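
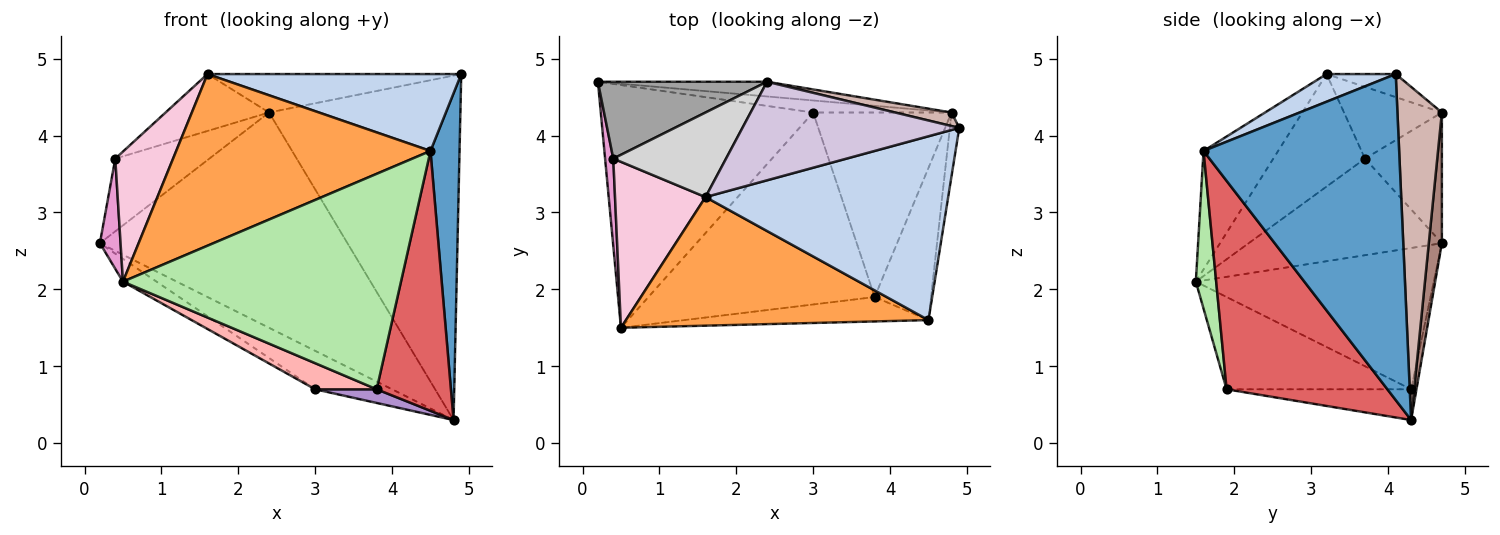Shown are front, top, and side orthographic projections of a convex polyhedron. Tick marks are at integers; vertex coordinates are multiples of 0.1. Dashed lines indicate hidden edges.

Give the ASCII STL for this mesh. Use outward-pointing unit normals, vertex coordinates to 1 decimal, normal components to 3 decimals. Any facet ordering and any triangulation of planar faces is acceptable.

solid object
 facet normal 0.989 -0.147 -0.028
  outer loop
   vertex 4.5 1.6 3.8
   vertex 4.8 4.3 0.3
   vertex 4.9 4.1 4.8
  endloop
 endfacet
 facet normal 0.105 -0.384 0.917
  outer loop
   vertex 1.6 3.2 4.8
   vertex 4.5 1.6 3.8
   vertex 4.9 4.1 4.8
  endloop
 endfacet
 facet normal -0.229 -0.779 0.584
  outer loop
   vertex 1.6 3.2 4.8
   vertex 0.5 1.5 2.1
   vertex 4.5 1.6 3.8
  endloop
 endfacet
 facet normal -0.552 0.078 -0.830
  outer loop
   vertex 3.0 4.3 0.7
   vertex 0.5 1.5 2.1
   vertex 0.2 4.7 2.6
  endloop
 endfacet
 facet normal -0.066 0.952 -0.298
  outer loop
   vertex 3.0 4.3 0.7
   vertex 0.2 4.7 2.6
   vertex 4.8 4.3 0.3
  endloop
 endfacet
 facet normal 0.072 -0.991 -0.112
  outer loop
   vertex 3.8 1.9 0.7
   vertex 4.5 1.6 3.8
   vertex 0.5 1.5 2.1
  endloop
 endfacet
 facet normal 0.882 -0.407 -0.238
  outer loop
   vertex 3.8 1.9 0.7
   vertex 4.8 4.3 0.3
   vertex 4.5 1.6 3.8
  endloop
 endfacet
 facet normal -0.375 -0.125 -0.919
  outer loop
   vertex 3.8 1.9 0.7
   vertex 0.5 1.5 2.1
   vertex 3.0 4.3 0.7
  endloop
 endfacet
 facet normal -0.216 -0.072 -0.974
  outer loop
   vertex 3.8 1.9 0.7
   vertex 3.0 4.3 0.7
   vertex 4.8 4.3 0.3
  endloop
 endfacet
 facet normal -0.099 0.362 0.927
  outer loop
   vertex 2.4 4.7 4.3
   vertex 1.6 3.2 4.8
   vertex 4.9 4.1 4.8
  endloop
 endfacet
 facet normal 0.053 0.996 -0.068
  outer loop
   vertex 2.4 4.7 4.3
   vertex 4.8 4.3 0.3
   vertex 0.2 4.7 2.6
  endloop
 endfacet
 facet normal 0.226 0.973 0.038
  outer loop
   vertex 2.4 4.7 4.3
   vertex 4.9 4.1 4.8
   vertex 4.8 4.3 0.3
  endloop
 endfacet
 facet normal -0.991 -0.106 0.084
  outer loop
   vertex 0.4 3.7 3.7
   vertex 0.2 4.7 2.6
   vertex 0.5 1.5 2.1
  endloop
 endfacet
 facet normal -0.699 -0.441 0.563
  outer loop
   vertex 0.4 3.7 3.7
   vertex 0.5 1.5 2.1
   vertex 1.6 3.2 4.8
  endloop
 endfacet
 facet normal -0.490 0.599 0.634
  outer loop
   vertex 0.4 3.7 3.7
   vertex 2.4 4.7 4.3
   vertex 0.2 4.7 2.6
  endloop
 endfacet
 facet normal -0.467 0.494 0.734
  outer loop
   vertex 0.4 3.7 3.7
   vertex 1.6 3.2 4.8
   vertex 2.4 4.7 4.3
  endloop
 endfacet
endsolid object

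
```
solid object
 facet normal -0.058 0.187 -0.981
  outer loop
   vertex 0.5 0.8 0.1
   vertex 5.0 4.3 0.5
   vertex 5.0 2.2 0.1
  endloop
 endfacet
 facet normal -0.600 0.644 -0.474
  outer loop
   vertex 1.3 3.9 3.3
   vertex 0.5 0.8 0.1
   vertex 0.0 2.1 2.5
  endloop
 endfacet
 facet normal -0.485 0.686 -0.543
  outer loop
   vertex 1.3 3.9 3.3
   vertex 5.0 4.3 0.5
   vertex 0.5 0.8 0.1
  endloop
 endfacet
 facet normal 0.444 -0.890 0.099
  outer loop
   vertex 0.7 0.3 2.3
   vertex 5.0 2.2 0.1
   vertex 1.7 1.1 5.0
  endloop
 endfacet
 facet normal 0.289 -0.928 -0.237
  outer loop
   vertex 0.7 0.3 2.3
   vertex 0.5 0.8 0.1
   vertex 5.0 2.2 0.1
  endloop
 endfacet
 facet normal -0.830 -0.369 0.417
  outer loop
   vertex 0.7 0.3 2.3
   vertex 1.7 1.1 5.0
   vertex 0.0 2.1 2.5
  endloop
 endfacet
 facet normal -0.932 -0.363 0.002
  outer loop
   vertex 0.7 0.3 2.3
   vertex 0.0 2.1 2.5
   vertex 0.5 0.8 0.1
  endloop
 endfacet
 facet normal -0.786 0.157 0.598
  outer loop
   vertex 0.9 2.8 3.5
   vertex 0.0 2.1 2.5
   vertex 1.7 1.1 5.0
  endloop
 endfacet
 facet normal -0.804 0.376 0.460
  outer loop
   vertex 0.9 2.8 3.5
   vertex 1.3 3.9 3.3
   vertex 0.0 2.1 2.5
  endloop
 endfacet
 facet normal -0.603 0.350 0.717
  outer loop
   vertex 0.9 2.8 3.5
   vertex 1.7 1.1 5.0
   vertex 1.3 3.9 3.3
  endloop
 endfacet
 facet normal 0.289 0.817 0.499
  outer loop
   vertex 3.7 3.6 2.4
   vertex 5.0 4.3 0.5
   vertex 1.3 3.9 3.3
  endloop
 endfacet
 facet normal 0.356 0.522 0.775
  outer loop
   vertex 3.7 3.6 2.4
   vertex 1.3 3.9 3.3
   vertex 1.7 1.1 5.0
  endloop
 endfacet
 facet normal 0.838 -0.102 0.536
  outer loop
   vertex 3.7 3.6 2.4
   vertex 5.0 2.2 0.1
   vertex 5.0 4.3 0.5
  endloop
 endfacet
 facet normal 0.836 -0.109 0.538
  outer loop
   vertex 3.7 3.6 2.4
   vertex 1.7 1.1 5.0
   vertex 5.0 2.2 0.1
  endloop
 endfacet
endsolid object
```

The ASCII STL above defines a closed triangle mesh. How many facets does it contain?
14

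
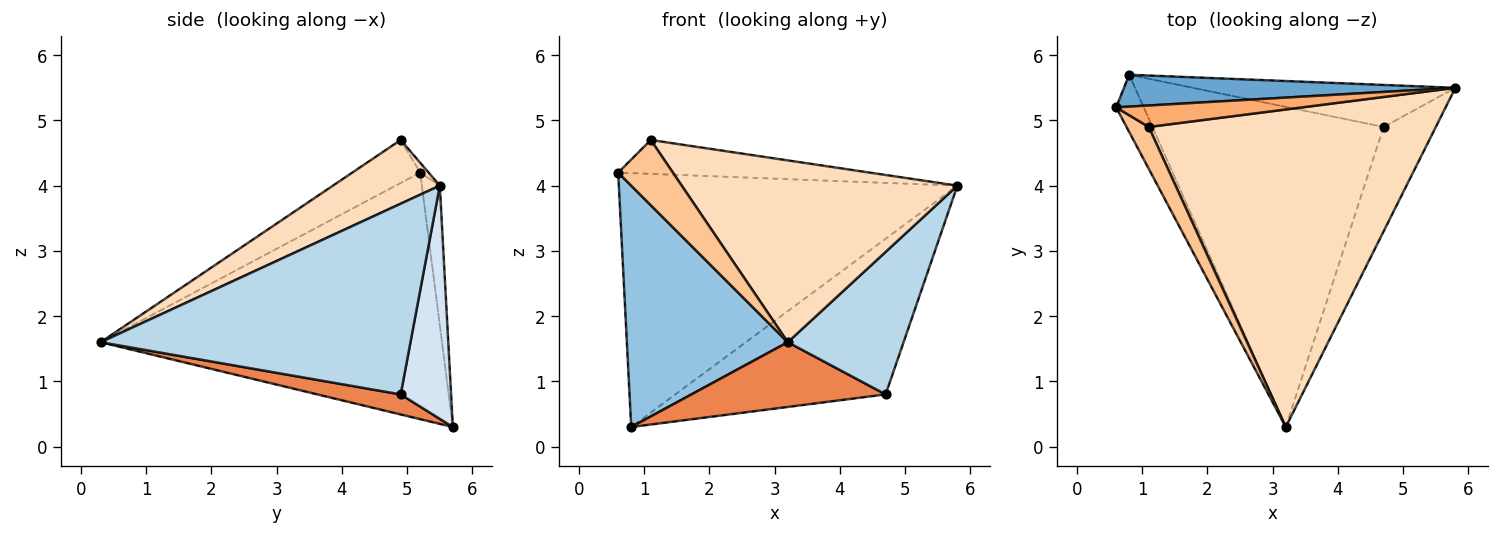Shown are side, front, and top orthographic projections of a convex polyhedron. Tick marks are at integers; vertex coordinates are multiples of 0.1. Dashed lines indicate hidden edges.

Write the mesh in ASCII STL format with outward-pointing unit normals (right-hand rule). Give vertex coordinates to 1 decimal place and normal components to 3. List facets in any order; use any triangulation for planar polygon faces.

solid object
 facet normal -0.052 0.991 0.124
  outer loop
   vertex 0.8 5.7 0.3
   vertex 0.6 5.2 4.2
   vertex 5.8 5.5 4.0
  endloop
 endfacet
 facet normal -0.900 -0.424 -0.101
  outer loop
   vertex 0.8 5.7 0.3
   vertex 3.2 0.3 1.6
   vertex 0.6 5.2 4.2
  endloop
 endfacet
 facet normal 0.907 -0.339 -0.248
  outer loop
   vertex 4.7 4.9 0.8
   vertex 5.8 5.5 4.0
   vertex 3.2 0.3 1.6
  endloop
 endfacet
 facet normal 0.225 0.941 -0.254
  outer loop
   vertex 4.7 4.9 0.8
   vertex 0.8 5.7 0.3
   vertex 5.8 5.5 4.0
  endloop
 endfacet
 facet normal 0.085 -0.197 -0.977
  outer loop
   vertex 4.7 4.9 0.8
   vertex 3.2 0.3 1.6
   vertex 0.8 5.7 0.3
  endloop
 endfacet
 facet normal -0.028 0.844 0.535
  outer loop
   vertex 1.1 4.9 4.7
   vertex 5.8 5.5 4.0
   vertex 0.6 5.2 4.2
  endloop
 endfacet
 facet normal -0.723 -0.582 0.374
  outer loop
   vertex 1.1 4.9 4.7
   vertex 0.6 5.2 4.2
   vertex 3.2 0.3 1.6
  endloop
 endfacet
 facet normal 0.189 -0.488 0.852
  outer loop
   vertex 1.1 4.9 4.7
   vertex 3.2 0.3 1.6
   vertex 5.8 5.5 4.0
  endloop
 endfacet
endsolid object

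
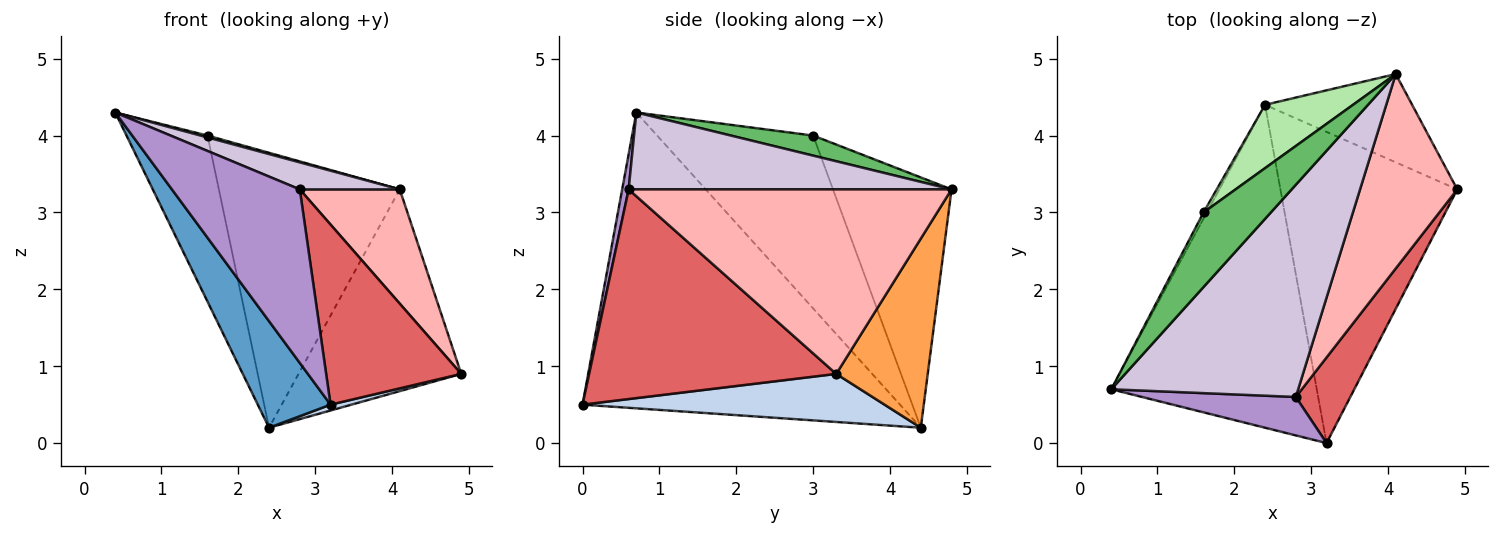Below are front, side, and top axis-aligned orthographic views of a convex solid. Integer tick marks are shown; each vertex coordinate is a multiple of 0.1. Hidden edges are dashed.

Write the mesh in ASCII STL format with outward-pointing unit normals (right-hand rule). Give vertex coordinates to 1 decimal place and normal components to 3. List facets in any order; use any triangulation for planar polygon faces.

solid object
 facet normal -0.807 -0.185 -0.561
  outer loop
   vertex 3.2 0.0 0.5
   vertex 0.4 0.7 4.3
   vertex 2.4 4.4 0.2
  endloop
 endfacet
 facet normal 0.262 -0.018 -0.965
  outer loop
   vertex 3.2 0.0 0.5
   vertex 2.4 4.4 0.2
   vertex 4.9 3.3 0.9
  endloop
 endfacet
 facet normal 0.458 0.814 -0.356
  outer loop
   vertex 4.1 4.8 3.3
   vertex 4.9 3.3 0.9
   vertex 2.4 4.4 0.2
  endloop
 endfacet
 facet normal -0.887 0.461 -0.017
  outer loop
   vertex 1.6 3.0 4.0
   vertex 2.4 4.4 0.2
   vertex 0.4 0.7 4.3
  endloop
 endfacet
 facet normal 0.286 -0.024 0.958
  outer loop
   vertex 1.6 3.0 4.0
   vertex 0.4 0.7 4.3
   vertex 4.1 4.8 3.3
  endloop
 endfacet
 facet normal -0.538 0.821 0.189
  outer loop
   vertex 1.6 3.0 4.0
   vertex 4.1 4.8 3.3
   vertex 2.4 4.4 0.2
  endloop
 endfacet
 facet normal 0.855 -0.468 0.222
  outer loop
   vertex 2.8 0.6 3.3
   vertex 3.2 0.0 0.5
   vertex 4.9 3.3 0.9
  endloop
 endfacet
 facet normal 0.853 -0.264 0.450
  outer loop
   vertex 2.8 0.6 3.3
   vertex 4.9 3.3 0.9
   vertex 4.1 4.8 3.3
  endloop
 endfacet
 facet normal 0.049 -0.975 0.216
  outer loop
   vertex 2.8 0.6 3.3
   vertex 0.4 0.7 4.3
   vertex 3.2 0.0 0.5
  endloop
 endfacet
 facet normal 0.378 -0.117 0.918
  outer loop
   vertex 2.8 0.6 3.3
   vertex 4.1 4.8 3.3
   vertex 0.4 0.7 4.3
  endloop
 endfacet
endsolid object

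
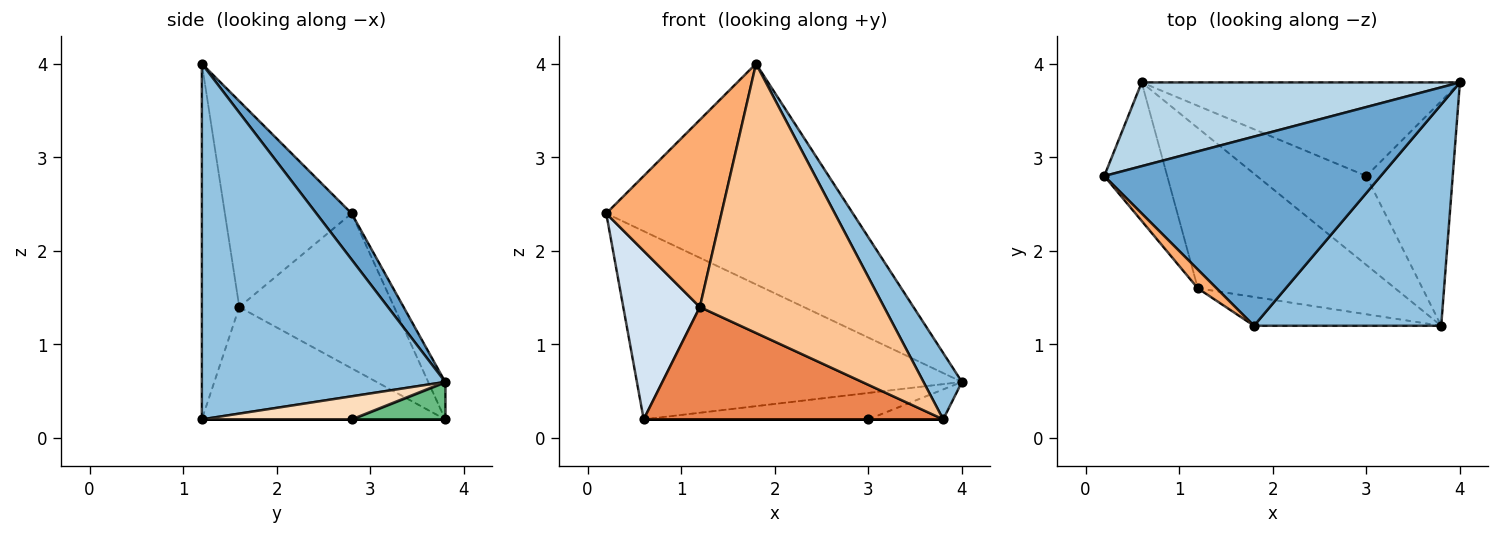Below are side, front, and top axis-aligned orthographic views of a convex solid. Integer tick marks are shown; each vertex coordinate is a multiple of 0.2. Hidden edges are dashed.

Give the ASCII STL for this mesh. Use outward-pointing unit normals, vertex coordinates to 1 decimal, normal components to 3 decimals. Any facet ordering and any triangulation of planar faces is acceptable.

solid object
 facet normal 0.108 0.755 0.647
  outer loop
   vertex 1.8 1.2 4.0
   vertex 4.0 3.8 0.6
   vertex 0.2 2.8 2.4
  endloop
 endfacet
 facet normal 0.876 -0.138 0.461
  outer loop
   vertex 1.8 1.2 4.0
   vertex 3.8 1.2 0.2
   vertex 4.0 3.8 0.6
  endloop
 endfacet
 facet normal -0.048 0.913 0.406
  outer loop
   vertex 0.6 3.8 0.2
   vertex 0.2 2.8 2.4
   vertex 4.0 3.8 0.6
  endloop
 endfacet
 facet normal -0.842 -0.416 -0.342
  outer loop
   vertex 1.2 1.6 1.4
   vertex 0.2 2.8 2.4
   vertex 0.6 3.8 0.2
  endloop
 endfacet
 facet normal -0.423 -0.520 -0.742
  outer loop
   vertex 1.2 1.6 1.4
   vertex 0.6 3.8 0.2
   vertex 3.8 1.2 0.2
  endloop
 endfacet
 facet normal -0.738 -0.671 0.067
  outer loop
   vertex 1.2 1.6 1.4
   vertex 1.8 1.2 4.0
   vertex 0.2 2.8 2.4
  endloop
 endfacet
 facet normal -0.198 -0.975 -0.104
  outer loop
   vertex 1.2 1.6 1.4
   vertex 3.8 1.2 0.2
   vertex 1.8 1.2 4.0
  endloop
 endfacet
 facet normal 0.256 0.128 -0.958
  outer loop
   vertex 3.0 2.8 0.2
   vertex 4.0 3.8 0.6
   vertex 3.8 1.2 0.2
  endloop
 endfacet
 facet normal 0.113 0.270 -0.956
  outer loop
   vertex 3.0 2.8 0.2
   vertex 0.6 3.8 0.2
   vertex 4.0 3.8 0.6
  endloop
 endfacet
 facet normal 0.000 0.000 -1.000
  outer loop
   vertex 3.0 2.8 0.2
   vertex 3.8 1.2 0.2
   vertex 0.6 3.8 0.2
  endloop
 endfacet
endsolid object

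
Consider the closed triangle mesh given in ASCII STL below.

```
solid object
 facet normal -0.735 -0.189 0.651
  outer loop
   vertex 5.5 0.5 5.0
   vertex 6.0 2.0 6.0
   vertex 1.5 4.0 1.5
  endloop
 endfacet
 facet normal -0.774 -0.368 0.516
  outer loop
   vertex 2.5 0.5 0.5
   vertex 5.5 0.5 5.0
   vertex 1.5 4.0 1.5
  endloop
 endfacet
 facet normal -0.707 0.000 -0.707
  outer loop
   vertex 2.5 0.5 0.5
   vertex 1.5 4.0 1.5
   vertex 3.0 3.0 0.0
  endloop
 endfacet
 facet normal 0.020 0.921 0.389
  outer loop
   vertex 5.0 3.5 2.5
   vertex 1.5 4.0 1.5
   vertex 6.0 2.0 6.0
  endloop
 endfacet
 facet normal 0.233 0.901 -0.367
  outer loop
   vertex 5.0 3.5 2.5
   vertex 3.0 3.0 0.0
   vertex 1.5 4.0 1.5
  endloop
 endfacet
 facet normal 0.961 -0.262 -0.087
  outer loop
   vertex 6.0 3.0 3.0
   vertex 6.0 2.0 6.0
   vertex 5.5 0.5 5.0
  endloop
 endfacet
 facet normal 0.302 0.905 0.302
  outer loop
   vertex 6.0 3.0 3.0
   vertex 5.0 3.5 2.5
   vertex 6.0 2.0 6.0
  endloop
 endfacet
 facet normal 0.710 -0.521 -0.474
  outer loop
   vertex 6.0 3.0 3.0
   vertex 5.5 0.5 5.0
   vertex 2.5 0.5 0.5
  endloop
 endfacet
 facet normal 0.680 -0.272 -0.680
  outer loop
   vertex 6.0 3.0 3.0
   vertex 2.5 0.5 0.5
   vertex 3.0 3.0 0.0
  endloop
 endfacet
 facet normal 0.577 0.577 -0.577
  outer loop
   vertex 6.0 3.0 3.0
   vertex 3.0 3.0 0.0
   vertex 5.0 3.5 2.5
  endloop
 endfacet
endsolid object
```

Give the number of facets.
10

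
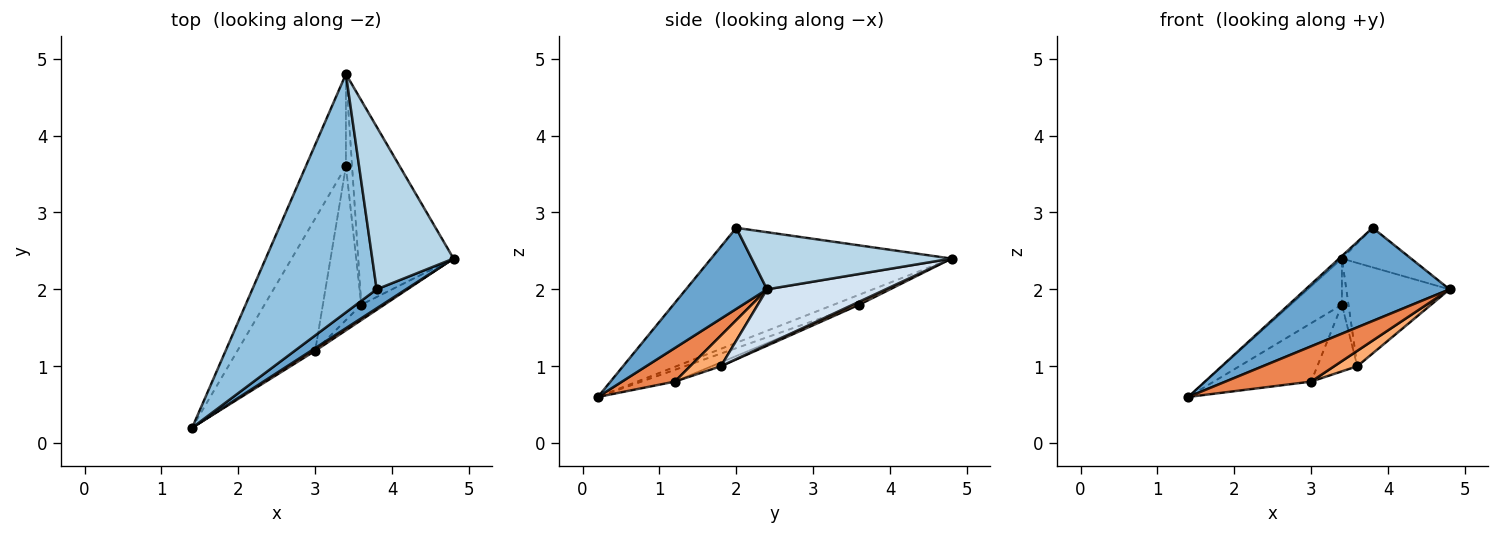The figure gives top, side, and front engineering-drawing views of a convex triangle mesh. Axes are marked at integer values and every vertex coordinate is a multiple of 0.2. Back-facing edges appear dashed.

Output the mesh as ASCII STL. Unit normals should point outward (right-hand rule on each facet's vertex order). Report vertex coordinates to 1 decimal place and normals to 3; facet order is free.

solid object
 facet normal 0.483 -0.858 0.175
  outer loop
   vertex 3.8 2.0 2.8
   vertex 1.4 0.2 0.6
   vertex 4.8 2.4 2.0
  endloop
 endfacet
 facet normal -0.679 0.008 0.734
  outer loop
   vertex 3.8 2.0 2.8
   vertex 3.4 4.8 2.4
   vertex 1.4 0.2 0.6
  endloop
 endfacet
 facet normal 0.564 0.195 0.802
  outer loop
   vertex 3.8 2.0 2.8
   vertex 4.8 2.4 2.0
   vertex 3.4 4.8 2.4
  endloop
 endfacet
 facet normal 0.460 0.400 -0.792
  outer loop
   vertex 3.6 1.8 1.0
   vertex 3.4 4.8 2.4
   vertex 4.8 2.4 2.0
  endloop
 endfacet
 facet normal 0.523 -0.850 0.065
  outer loop
   vertex 3.0 1.2 0.8
   vertex 4.8 2.4 2.0
   vertex 1.4 0.2 0.6
  endloop
 endfacet
 facet normal 0.686 -0.514 -0.514
  outer loop
   vertex 3.0 1.2 0.8
   vertex 3.6 1.8 1.0
   vertex 4.8 2.4 2.0
  endloop
 endfacet
 facet normal 0.408 0.408 -0.816
  outer loop
   vertex 3.4 3.6 1.8
   vertex 3.4 4.8 2.4
   vertex 3.6 1.8 1.0
  endloop
 endfacet
 facet normal -0.091 0.396 -0.914
  outer loop
   vertex 3.4 3.6 1.8
   vertex 3.6 1.8 1.0
   vertex 3.0 1.2 0.8
  endloop
 endfacet
 facet normal -0.218 0.436 -0.873
  outer loop
   vertex 3.4 3.6 1.8
   vertex 1.4 0.2 0.6
   vertex 3.4 4.8 2.4
  endloop
 endfacet
 facet normal -0.137 0.400 -0.906
  outer loop
   vertex 3.4 3.6 1.8
   vertex 3.0 1.2 0.8
   vertex 1.4 0.2 0.6
  endloop
 endfacet
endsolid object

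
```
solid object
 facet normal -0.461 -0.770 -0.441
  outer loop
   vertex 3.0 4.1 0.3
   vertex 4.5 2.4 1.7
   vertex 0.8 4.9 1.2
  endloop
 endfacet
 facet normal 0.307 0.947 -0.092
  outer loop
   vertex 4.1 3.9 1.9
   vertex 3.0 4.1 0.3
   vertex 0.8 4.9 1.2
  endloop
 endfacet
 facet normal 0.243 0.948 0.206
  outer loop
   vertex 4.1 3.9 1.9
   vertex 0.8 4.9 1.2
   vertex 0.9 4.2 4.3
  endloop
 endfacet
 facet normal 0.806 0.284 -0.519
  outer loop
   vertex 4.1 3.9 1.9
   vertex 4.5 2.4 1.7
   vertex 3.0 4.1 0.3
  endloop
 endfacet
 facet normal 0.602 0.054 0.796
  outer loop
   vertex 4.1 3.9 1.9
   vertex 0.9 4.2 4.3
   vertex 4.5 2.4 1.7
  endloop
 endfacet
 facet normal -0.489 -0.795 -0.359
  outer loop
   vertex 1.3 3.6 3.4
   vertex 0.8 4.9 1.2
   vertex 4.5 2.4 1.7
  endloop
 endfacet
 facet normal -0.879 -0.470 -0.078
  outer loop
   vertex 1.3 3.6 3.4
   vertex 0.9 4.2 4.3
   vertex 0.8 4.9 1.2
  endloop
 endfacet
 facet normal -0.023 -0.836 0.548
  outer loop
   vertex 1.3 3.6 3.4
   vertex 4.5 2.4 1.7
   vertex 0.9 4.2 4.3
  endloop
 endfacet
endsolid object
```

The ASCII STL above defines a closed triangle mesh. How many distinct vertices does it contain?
6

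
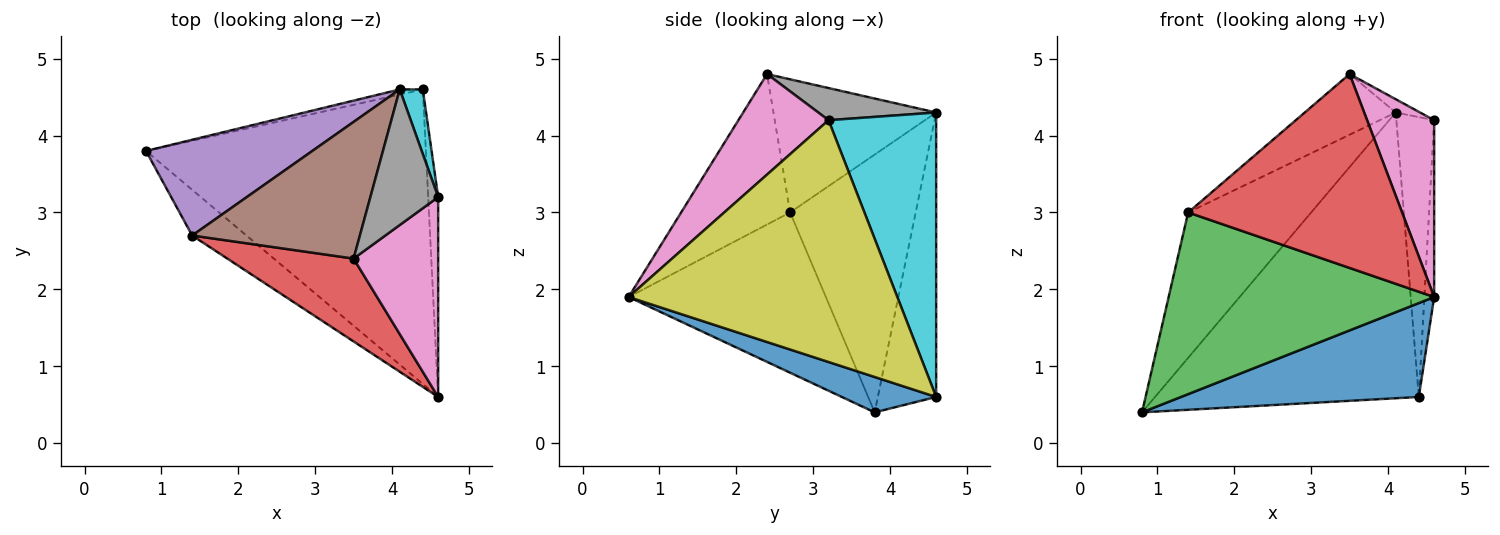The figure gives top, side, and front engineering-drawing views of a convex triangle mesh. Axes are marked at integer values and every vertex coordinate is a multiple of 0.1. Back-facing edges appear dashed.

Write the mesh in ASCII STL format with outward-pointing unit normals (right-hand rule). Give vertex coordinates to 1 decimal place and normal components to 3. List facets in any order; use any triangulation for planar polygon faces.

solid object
 facet normal 0.120 -0.301 -0.946
  outer loop
   vertex 4.4 4.6 0.6
   vertex 4.6 0.6 1.9
   vertex 0.8 3.8 0.4
  endloop
 endfacet
 facet normal -0.216 0.976 -0.018
  outer loop
   vertex 4.4 4.6 0.6
   vertex 0.8 3.8 0.4
   vertex 4.1 4.6 4.3
  endloop
 endfacet
 facet normal -0.584 -0.787 -0.198
  outer loop
   vertex 1.4 2.7 3.0
   vertex 0.8 3.8 0.4
   vertex 4.6 0.6 1.9
  endloop
 endfacet
 facet normal -0.424 -0.833 0.356
  outer loop
   vertex 1.4 2.7 3.0
   vertex 4.6 0.6 1.9
   vertex 3.5 2.4 4.8
  endloop
 endfacet
 facet normal -0.649 0.636 0.419
  outer loop
   vertex 1.4 2.7 3.0
   vertex 4.1 4.6 4.3
   vertex 0.8 3.8 0.4
  endloop
 endfacet
 facet normal -0.587 0.328 0.740
  outer loop
   vertex 1.4 2.7 3.0
   vertex 3.5 2.4 4.8
   vertex 4.1 4.6 4.3
  endloop
 endfacet
 facet normal 0.665 -0.495 0.559
  outer loop
   vertex 4.6 3.2 4.2
   vertex 3.5 2.4 4.8
   vertex 4.6 0.6 1.9
  endloop
 endfacet
 facet normal 0.427 0.088 0.900
  outer loop
   vertex 4.6 3.2 4.2
   vertex 4.1 4.6 4.3
   vertex 3.5 2.4 4.8
  endloop
 endfacet
 facet normal 0.998 0.037 -0.041
  outer loop
   vertex 4.6 3.2 4.2
   vertex 4.6 0.6 1.9
   vertex 4.4 4.6 0.6
  endloop
 endfacet
 facet normal 0.941 0.331 0.076
  outer loop
   vertex 4.6 3.2 4.2
   vertex 4.4 4.6 0.6
   vertex 4.1 4.6 4.3
  endloop
 endfacet
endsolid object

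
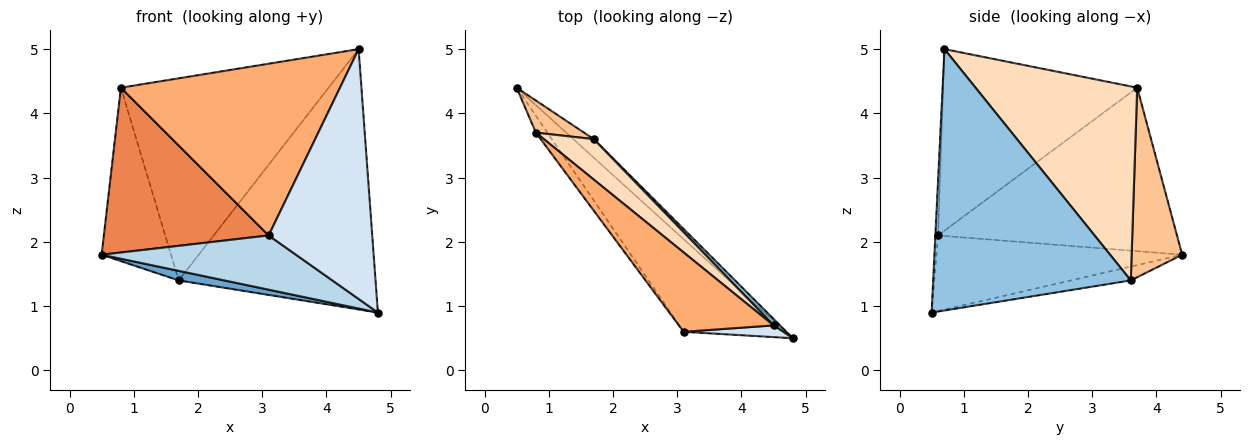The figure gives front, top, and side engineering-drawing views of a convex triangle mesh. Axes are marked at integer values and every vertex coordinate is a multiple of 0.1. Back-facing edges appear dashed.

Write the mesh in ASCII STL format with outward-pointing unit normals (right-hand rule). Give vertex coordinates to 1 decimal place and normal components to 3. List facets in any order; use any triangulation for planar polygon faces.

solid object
 facet normal -0.516 -0.393 -0.761
  outer loop
   vertex 1.7 3.6 1.4
   vertex 4.8 0.5 0.9
   vertex 0.5 4.4 1.8
  endloop
 endfacet
 facet normal 0.708 0.706 0.017
  outer loop
   vertex 1.7 3.6 1.4
   vertex 4.5 0.7 5.0
   vertex 4.8 0.5 0.9
  endloop
 endfacet
 facet normal -0.538 -0.426 -0.727
  outer loop
   vertex 3.1 0.6 2.1
   vertex 0.5 4.4 1.8
   vertex 4.8 0.5 0.9
  endloop
 endfacet
 facet normal -0.026 -0.999 0.047
  outer loop
   vertex 3.1 0.6 2.1
   vertex 4.8 0.5 0.9
   vertex 4.5 0.7 5.0
  endloop
 endfacet
 facet normal -0.822 -0.567 -0.058
  outer loop
   vertex 0.8 3.7 4.4
   vertex 0.5 4.4 1.8
   vertex 3.1 0.6 2.1
  endloop
 endfacet
 facet normal -0.627 -0.707 0.327
  outer loop
   vertex 0.8 3.7 4.4
   vertex 3.1 0.6 2.1
   vertex 4.5 0.7 5.0
  endloop
 endfacet
 facet normal 0.582 0.799 0.148
  outer loop
   vertex 0.8 3.7 4.4
   vertex 1.7 3.6 1.4
   vertex 0.5 4.4 1.8
  endloop
 endfacet
 facet normal 0.607 0.779 0.156
  outer loop
   vertex 0.8 3.7 4.4
   vertex 4.5 0.7 5.0
   vertex 1.7 3.6 1.4
  endloop
 endfacet
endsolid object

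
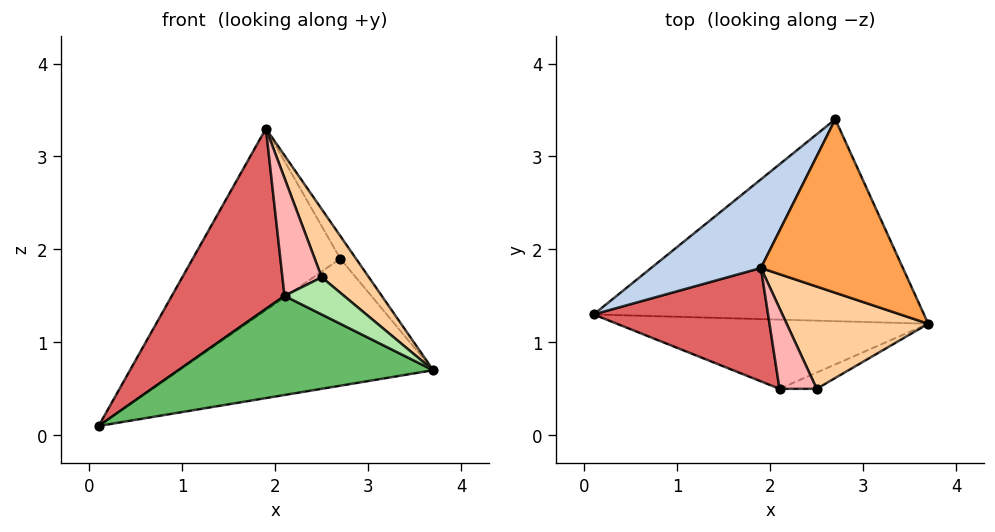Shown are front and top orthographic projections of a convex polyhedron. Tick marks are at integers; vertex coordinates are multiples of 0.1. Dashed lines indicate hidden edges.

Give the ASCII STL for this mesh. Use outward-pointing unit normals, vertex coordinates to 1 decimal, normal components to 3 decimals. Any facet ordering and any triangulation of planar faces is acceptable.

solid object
 facet normal 0.154 0.526 -0.836
  outer loop
   vertex 2.7 3.4 1.9
   vertex 3.7 1.2 0.7
   vertex 0.1 1.3 0.1
  endloop
 endfacet
 facet normal -0.717 0.626 0.306
  outer loop
   vertex 1.9 1.8 3.3
   vertex 2.7 3.4 1.9
   vertex 0.1 1.3 0.1
  endloop
 endfacet
 facet normal 0.828 0.073 0.556
  outer loop
   vertex 1.9 1.8 3.3
   vertex 3.7 1.2 0.7
   vertex 2.7 3.4 1.9
  endloop
 endfacet
 facet normal 0.713 -0.389 0.583
  outer loop
   vertex 2.5 0.5 1.7
   vertex 3.7 1.2 0.7
   vertex 1.9 1.8 3.3
  endloop
 endfacet
 facet normal 0.072 -0.818 -0.571
  outer loop
   vertex 2.1 0.5 1.5
   vertex 0.1 1.3 0.1
   vertex 3.7 1.2 0.7
  endloop
 endfacet
 facet normal 0.197 -0.898 -0.393
  outer loop
   vertex 2.1 0.5 1.5
   vertex 3.7 1.2 0.7
   vertex 2.5 0.5 1.7
  endloop
 endfacet
 facet normal -0.580 -0.690 0.434
  outer loop
   vertex 2.1 0.5 1.5
   vertex 1.9 1.8 3.3
   vertex 0.1 1.3 0.1
  endloop
 endfacet
 facet normal -0.272 -0.794 0.543
  outer loop
   vertex 2.1 0.5 1.5
   vertex 2.5 0.5 1.7
   vertex 1.9 1.8 3.3
  endloop
 endfacet
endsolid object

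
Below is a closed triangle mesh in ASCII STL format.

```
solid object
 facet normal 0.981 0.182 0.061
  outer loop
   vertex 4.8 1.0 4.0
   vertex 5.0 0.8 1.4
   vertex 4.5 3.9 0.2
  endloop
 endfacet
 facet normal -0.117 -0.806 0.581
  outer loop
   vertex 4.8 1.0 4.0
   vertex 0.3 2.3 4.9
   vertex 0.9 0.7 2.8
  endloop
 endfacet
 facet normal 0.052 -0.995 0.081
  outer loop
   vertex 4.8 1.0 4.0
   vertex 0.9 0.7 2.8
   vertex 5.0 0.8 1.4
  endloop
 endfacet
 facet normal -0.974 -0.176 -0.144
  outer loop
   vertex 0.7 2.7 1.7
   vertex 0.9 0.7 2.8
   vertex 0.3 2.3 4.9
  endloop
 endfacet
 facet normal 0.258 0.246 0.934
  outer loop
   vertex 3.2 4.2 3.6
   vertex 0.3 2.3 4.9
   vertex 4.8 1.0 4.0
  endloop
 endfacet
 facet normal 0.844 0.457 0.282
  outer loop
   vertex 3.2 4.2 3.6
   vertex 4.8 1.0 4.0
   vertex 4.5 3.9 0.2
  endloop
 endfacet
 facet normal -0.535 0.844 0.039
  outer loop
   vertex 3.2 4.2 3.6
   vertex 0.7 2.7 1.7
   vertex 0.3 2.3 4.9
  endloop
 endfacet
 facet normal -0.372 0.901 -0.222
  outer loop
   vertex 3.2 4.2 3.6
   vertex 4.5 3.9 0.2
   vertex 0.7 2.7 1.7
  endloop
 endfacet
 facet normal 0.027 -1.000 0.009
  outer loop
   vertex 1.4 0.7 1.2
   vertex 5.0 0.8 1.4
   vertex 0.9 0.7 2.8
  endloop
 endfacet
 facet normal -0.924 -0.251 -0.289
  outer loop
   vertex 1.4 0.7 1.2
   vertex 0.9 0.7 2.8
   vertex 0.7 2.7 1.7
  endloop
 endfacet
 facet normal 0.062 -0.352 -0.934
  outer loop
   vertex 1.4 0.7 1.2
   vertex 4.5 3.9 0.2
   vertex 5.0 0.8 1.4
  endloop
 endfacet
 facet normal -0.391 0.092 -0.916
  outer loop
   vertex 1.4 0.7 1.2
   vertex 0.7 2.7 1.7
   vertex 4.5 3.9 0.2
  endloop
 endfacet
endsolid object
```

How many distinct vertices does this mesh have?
8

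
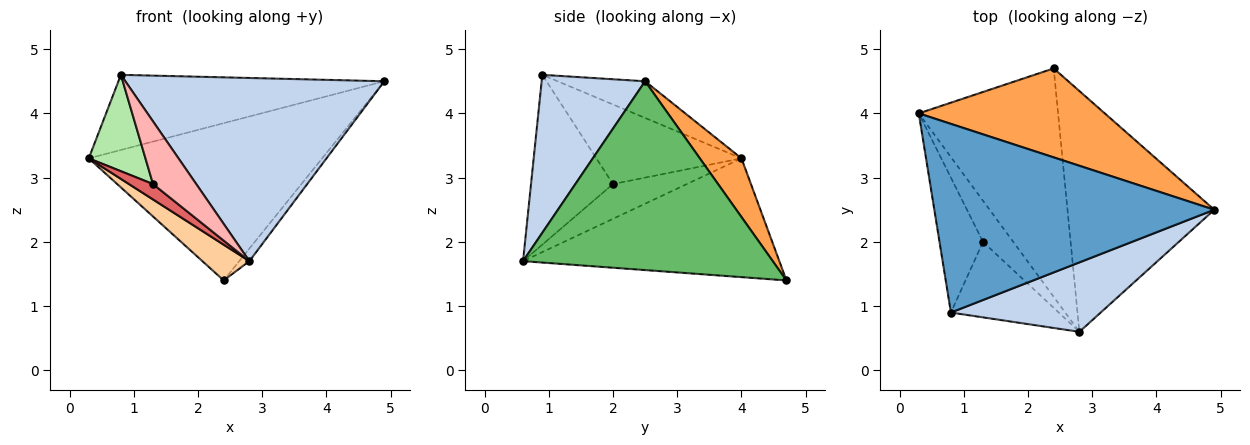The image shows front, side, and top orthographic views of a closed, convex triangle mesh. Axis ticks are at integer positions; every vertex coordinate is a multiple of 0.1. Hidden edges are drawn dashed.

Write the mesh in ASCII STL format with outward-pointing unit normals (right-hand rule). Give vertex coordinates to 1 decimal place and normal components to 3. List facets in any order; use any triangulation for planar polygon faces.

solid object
 facet normal -0.121 0.367 0.922
  outer loop
   vertex 0.8 0.9 4.6
   vertex 4.9 2.5 4.5
   vertex 0.3 4.0 3.3
  endloop
 endfacet
 facet normal 0.350 -0.876 0.332
  outer loop
   vertex 2.8 0.6 1.7
   vertex 4.9 2.5 4.5
   vertex 0.8 0.9 4.6
  endloop
 endfacet
 facet normal 0.154 0.860 0.487
  outer loop
   vertex 2.4 4.7 1.4
   vertex 0.3 4.0 3.3
   vertex 4.9 2.5 4.5
  endloop
 endfacet
 facet normal -0.644 -0.118 -0.756
  outer loop
   vertex 2.4 4.7 1.4
   vertex 2.8 0.6 1.7
   vertex 0.3 4.0 3.3
  endloop
 endfacet
 facet normal 0.789 0.032 -0.614
  outer loop
   vertex 2.4 4.7 1.4
   vertex 4.9 2.5 4.5
   vertex 2.8 0.6 1.7
  endloop
 endfacet
 facet normal -0.830 -0.324 -0.454
  outer loop
   vertex 1.3 2.0 2.9
   vertex 0.8 0.9 4.6
   vertex 0.3 4.0 3.3
  endloop
 endfacet
 facet normal -0.733 -0.239 -0.637
  outer loop
   vertex 1.3 2.0 2.9
   vertex 0.3 4.0 3.3
   vertex 2.8 0.6 1.7
  endloop
 endfacet
 facet normal -0.771 -0.406 -0.490
  outer loop
   vertex 1.3 2.0 2.9
   vertex 2.8 0.6 1.7
   vertex 0.8 0.9 4.6
  endloop
 endfacet
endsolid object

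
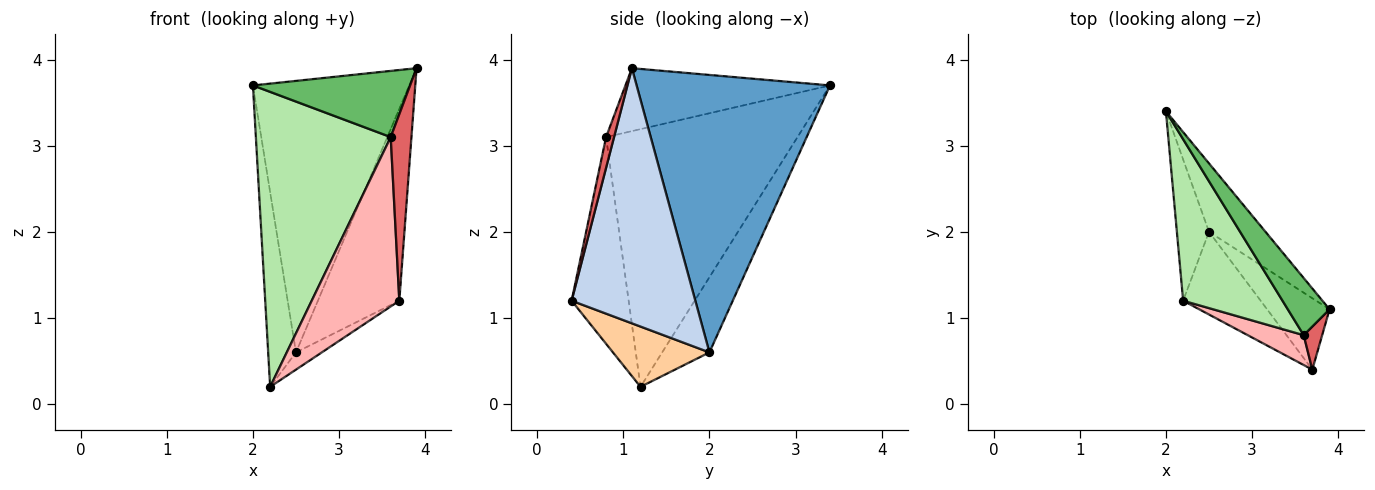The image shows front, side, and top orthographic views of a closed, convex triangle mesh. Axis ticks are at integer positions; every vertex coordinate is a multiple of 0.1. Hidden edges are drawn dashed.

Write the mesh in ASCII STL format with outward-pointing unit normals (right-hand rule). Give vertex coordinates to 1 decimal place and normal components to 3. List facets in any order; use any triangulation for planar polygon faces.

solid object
 facet normal 0.768 0.621 -0.157
  outer loop
   vertex 2.5 2.0 0.6
   vertex 2.0 3.4 3.7
   vertex 3.9 1.1 3.9
  endloop
 endfacet
 facet normal 0.818 0.539 -0.200
  outer loop
   vertex 2.5 2.0 0.6
   vertex 3.9 1.1 3.9
   vertex 3.7 0.4 1.2
  endloop
 endfacet
 facet normal -0.809 0.476 -0.345
  outer loop
   vertex 2.5 2.0 0.6
   vertex 2.2 1.2 0.2
   vertex 2.0 3.4 3.7
  endloop
 endfacet
 facet normal 0.606 0.162 -0.779
  outer loop
   vertex 2.5 2.0 0.6
   vertex 3.7 0.4 1.2
   vertex 2.2 1.2 0.2
  endloop
 endfacet
 facet normal -0.702 -0.539 0.465
  outer loop
   vertex 3.6 0.8 3.1
   vertex 3.9 1.1 3.9
   vertex 2.0 3.4 3.7
  endloop
 endfacet
 facet normal -0.780 -0.549 0.301
  outer loop
   vertex 3.6 0.8 3.1
   vertex 2.0 3.4 3.7
   vertex 2.2 1.2 0.2
  endloop
 endfacet
 facet normal 0.351 -0.912 0.211
  outer loop
   vertex 3.6 0.8 3.1
   vertex 3.7 0.4 1.2
   vertex 3.9 1.1 3.9
  endloop
 endfacet
 facet normal -0.540 -0.829 0.146
  outer loop
   vertex 3.6 0.8 3.1
   vertex 2.2 1.2 0.2
   vertex 3.7 0.4 1.2
  endloop
 endfacet
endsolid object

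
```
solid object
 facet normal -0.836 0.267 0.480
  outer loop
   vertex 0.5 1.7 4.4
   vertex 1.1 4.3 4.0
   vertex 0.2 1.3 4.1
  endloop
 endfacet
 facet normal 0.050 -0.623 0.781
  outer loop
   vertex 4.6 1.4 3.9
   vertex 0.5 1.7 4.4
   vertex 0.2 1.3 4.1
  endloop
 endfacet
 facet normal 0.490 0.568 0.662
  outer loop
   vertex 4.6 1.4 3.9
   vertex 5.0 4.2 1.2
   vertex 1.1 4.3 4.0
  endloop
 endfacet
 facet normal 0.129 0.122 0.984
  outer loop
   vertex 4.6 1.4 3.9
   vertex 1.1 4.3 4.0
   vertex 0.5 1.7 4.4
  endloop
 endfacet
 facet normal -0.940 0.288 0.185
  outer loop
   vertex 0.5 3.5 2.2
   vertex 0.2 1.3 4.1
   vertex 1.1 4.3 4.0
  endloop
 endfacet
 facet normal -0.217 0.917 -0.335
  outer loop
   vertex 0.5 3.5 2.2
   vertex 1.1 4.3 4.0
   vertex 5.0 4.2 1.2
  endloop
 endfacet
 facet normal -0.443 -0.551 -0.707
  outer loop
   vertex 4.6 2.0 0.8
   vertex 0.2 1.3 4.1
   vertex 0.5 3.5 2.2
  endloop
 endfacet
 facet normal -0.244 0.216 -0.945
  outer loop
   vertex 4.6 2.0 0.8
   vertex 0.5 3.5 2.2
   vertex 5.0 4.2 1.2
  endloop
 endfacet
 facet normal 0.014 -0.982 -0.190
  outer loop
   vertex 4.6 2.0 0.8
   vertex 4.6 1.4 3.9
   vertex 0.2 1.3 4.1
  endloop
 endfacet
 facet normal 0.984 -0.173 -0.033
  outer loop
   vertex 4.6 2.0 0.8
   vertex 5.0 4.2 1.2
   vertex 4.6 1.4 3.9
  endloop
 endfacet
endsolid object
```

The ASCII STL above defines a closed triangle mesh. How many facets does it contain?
10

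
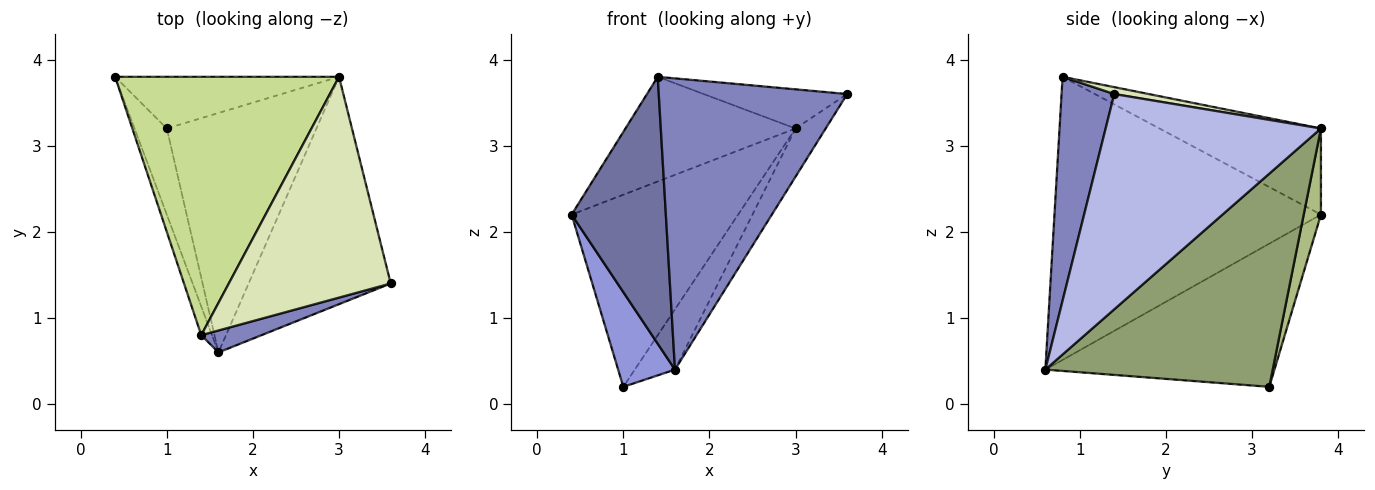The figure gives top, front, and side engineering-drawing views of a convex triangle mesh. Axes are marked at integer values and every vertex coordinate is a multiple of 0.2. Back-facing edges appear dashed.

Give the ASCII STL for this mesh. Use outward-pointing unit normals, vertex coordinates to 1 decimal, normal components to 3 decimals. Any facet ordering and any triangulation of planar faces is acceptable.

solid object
 facet normal -0.942 -0.333 -0.036
  outer loop
   vertex 1.4 0.8 3.8
   vertex 0.4 3.8 2.2
   vertex 1.6 0.6 0.4
  endloop
 endfacet
 facet normal 0.269 -0.961 0.072
  outer loop
   vertex 1.4 0.8 3.8
   vertex 1.6 0.6 0.4
   vertex 3.6 1.4 3.6
  endloop
 endfacet
 facet normal -0.948 -0.235 -0.214
  outer loop
   vertex 1.0 3.2 0.2
   vertex 1.6 0.6 0.4
   vertex 0.4 3.8 2.2
  endloop
 endfacet
 facet normal 0.829 0.116 -0.547
  outer loop
   vertex 3.0 3.8 3.2
   vertex 3.6 1.4 3.6
   vertex 1.6 0.6 0.4
  endloop
 endfacet
 facet normal 0.810 0.143 -0.569
  outer loop
   vertex 3.0 3.8 3.2
   vertex 1.6 0.6 0.4
   vertex 1.0 3.2 0.2
  endloop
 endfacet
 facet normal 0.099 0.961 -0.258
  outer loop
   vertex 3.0 3.8 3.2
   vertex 1.0 3.2 0.2
   vertex 0.4 3.8 2.2
  endloop
 endfacet
 facet normal -0.336 0.354 0.873
  outer loop
   vertex 3.0 3.8 3.2
   vertex 0.4 3.8 2.2
   vertex 1.4 0.8 3.8
  endloop
 endfacet
 facet normal 0.042 0.174 0.984
  outer loop
   vertex 3.0 3.8 3.2
   vertex 1.4 0.8 3.8
   vertex 3.6 1.4 3.6
  endloop
 endfacet
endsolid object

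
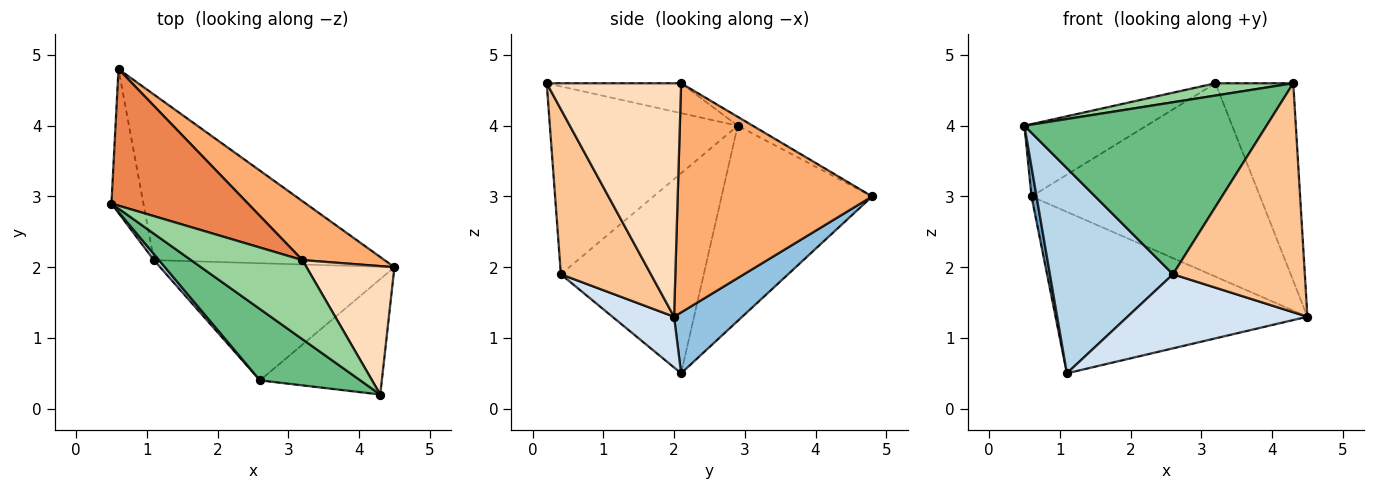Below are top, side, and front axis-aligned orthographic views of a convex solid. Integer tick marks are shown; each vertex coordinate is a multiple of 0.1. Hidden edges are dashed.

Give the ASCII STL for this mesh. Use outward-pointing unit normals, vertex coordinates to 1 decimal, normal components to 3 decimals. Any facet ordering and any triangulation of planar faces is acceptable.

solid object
 facet normal -0.986 -0.033 -0.162
  outer loop
   vertex 1.1 2.1 0.5
   vertex 0.5 2.9 4.0
   vertex 0.6 4.8 3.0
  endloop
 endfacet
 facet normal 0.186 0.686 -0.704
  outer loop
   vertex 1.1 2.1 0.5
   vertex 0.6 4.8 3.0
   vertex 4.5 2.0 1.3
  endloop
 endfacet
 facet normal -0.758 -0.653 0.019
  outer loop
   vertex 2.6 0.4 1.9
   vertex 0.5 2.9 4.0
   vertex 1.1 2.1 0.5
  endloop
 endfacet
 facet normal 0.180 -0.526 -0.831
  outer loop
   vertex 2.6 0.4 1.9
   vertex 1.1 2.1 0.5
   vertex 4.5 2.0 1.3
  endloop
 endfacet
 facet normal -0.058 0.467 0.882
  outer loop
   vertex 3.2 2.1 4.6
   vertex 0.6 4.8 3.0
   vertex 0.5 2.9 4.0
  endloop
 endfacet
 facet normal 0.631 0.742 0.226
  outer loop
   vertex 3.2 2.1 4.6
   vertex 4.5 2.0 1.3
   vertex 0.6 4.8 3.0
  endloop
 endfacet
 facet normal 0.521 -0.762 -0.384
  outer loop
   vertex 4.3 0.2 4.6
   vertex 2.6 0.4 1.9
   vertex 4.5 2.0 1.3
  endloop
 endfacet
 facet normal 0.823 0.476 0.310
  outer loop
   vertex 4.3 0.2 4.6
   vertex 4.5 2.0 1.3
   vertex 3.2 2.1 4.6
  endloop
 endfacet
 facet normal -0.583 -0.751 0.311
  outer loop
   vertex 4.3 0.2 4.6
   vertex 0.5 2.9 4.0
   vertex 2.6 0.4 1.9
  endloop
 endfacet
 facet normal -0.256 -0.148 0.955
  outer loop
   vertex 4.3 0.2 4.6
   vertex 3.2 2.1 4.6
   vertex 0.5 2.9 4.0
  endloop
 endfacet
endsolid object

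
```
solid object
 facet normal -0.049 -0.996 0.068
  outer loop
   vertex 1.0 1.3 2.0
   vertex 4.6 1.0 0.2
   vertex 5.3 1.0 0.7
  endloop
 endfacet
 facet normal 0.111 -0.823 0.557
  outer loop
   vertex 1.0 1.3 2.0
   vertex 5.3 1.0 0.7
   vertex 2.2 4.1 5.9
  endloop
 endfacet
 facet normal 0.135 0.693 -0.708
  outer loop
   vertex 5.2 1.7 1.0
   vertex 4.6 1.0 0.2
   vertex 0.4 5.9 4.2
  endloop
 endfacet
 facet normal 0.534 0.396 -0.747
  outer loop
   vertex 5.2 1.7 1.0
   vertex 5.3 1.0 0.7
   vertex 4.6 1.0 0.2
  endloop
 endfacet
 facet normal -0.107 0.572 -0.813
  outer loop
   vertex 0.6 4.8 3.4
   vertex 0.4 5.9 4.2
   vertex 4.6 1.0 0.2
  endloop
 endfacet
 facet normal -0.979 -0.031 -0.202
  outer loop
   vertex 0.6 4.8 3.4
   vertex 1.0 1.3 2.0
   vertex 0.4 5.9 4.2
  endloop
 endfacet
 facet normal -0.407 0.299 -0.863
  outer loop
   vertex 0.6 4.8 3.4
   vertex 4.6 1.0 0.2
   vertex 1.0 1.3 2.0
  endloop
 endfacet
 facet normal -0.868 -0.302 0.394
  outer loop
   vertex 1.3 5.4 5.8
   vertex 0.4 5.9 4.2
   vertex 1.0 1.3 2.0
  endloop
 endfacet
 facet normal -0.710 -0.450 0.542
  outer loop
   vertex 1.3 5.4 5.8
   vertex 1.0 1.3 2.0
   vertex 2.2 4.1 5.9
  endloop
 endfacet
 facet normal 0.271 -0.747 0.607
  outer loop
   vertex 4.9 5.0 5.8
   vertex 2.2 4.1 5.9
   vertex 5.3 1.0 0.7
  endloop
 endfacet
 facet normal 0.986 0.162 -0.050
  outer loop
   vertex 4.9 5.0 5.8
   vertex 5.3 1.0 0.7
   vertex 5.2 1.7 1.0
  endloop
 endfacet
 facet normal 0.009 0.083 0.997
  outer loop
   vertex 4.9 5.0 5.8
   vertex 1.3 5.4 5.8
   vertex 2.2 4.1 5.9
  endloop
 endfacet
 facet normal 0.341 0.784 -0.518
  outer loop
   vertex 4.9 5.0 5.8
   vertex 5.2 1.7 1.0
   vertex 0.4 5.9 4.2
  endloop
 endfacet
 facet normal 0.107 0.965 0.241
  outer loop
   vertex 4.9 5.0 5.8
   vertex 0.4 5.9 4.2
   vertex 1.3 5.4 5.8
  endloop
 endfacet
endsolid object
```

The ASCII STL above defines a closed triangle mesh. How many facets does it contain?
14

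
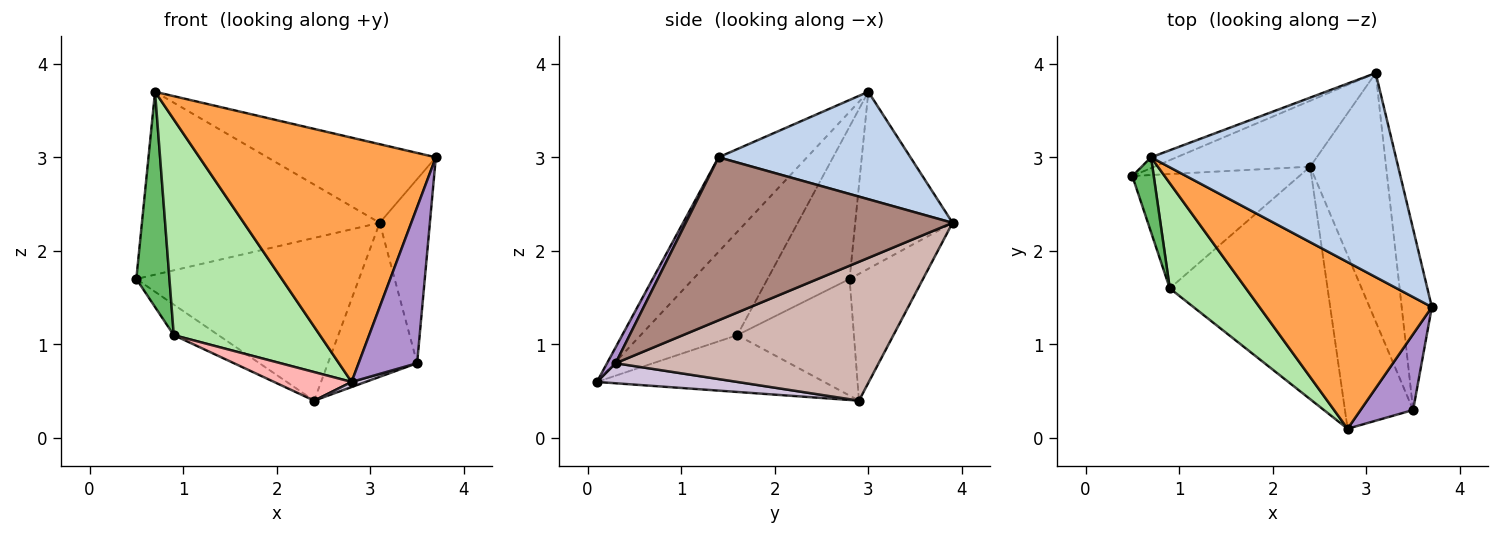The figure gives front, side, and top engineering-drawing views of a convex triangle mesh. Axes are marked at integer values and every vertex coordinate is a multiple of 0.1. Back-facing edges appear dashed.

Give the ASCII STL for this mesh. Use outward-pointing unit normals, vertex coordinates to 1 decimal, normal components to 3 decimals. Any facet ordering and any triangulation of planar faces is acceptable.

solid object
 facet normal -0.378 0.924 -0.055
  outer loop
   vertex 0.7 3.0 3.7
   vertex 3.1 3.9 2.3
   vertex 0.5 2.8 1.7
  endloop
 endfacet
 facet normal 0.379 0.333 0.864
  outer loop
   vertex 0.7 3.0 3.7
   vertex 3.7 1.4 3.0
   vertex 3.1 3.9 2.3
  endloop
 endfacet
 facet normal -0.295 -0.789 0.538
  outer loop
   vertex 0.7 3.0 3.7
   vertex 2.8 0.1 0.6
   vertex 3.7 1.4 3.0
  endloop
 endfacet
 facet normal -0.292 0.886 -0.359
  outer loop
   vertex 2.4 2.9 0.4
   vertex 0.5 2.8 1.7
   vertex 3.1 3.9 2.3
  endloop
 endfacet
 facet normal -0.920 -0.371 0.129
  outer loop
   vertex 0.9 1.6 1.1
   vertex 0.7 3.0 3.7
   vertex 0.5 2.8 1.7
  endloop
 endfacet
 facet normal -0.511 -0.773 0.377
  outer loop
   vertex 0.9 1.6 1.1
   vertex 2.8 0.1 0.6
   vertex 0.7 3.0 3.7
  endloop
 endfacet
 facet normal -0.559 0.214 -0.801
  outer loop
   vertex 0.9 1.6 1.1
   vertex 0.5 2.8 1.7
   vertex 2.4 2.9 0.4
  endloop
 endfacet
 facet normal -0.337 -0.115 -0.935
  outer loop
   vertex 0.9 1.6 1.1
   vertex 2.4 2.9 0.4
   vertex 2.8 0.1 0.6
  endloop
 endfacet
 facet normal 0.131 -0.891 0.434
  outer loop
   vertex 3.5 0.3 0.8
   vertex 3.7 1.4 3.0
   vertex 2.8 0.1 0.6
  endloop
 endfacet
 facet normal 0.282 -0.028 -0.959
  outer loop
   vertex 3.5 0.3 0.8
   vertex 2.8 0.1 0.6
   vertex 2.4 2.9 0.4
  endloop
 endfacet
 facet normal 0.967 0.182 -0.179
  outer loop
   vertex 3.5 0.3 0.8
   vertex 3.1 3.9 2.3
   vertex 3.7 1.4 3.0
  endloop
 endfacet
 facet normal 0.841 0.285 -0.460
  outer loop
   vertex 3.5 0.3 0.8
   vertex 2.4 2.9 0.4
   vertex 3.1 3.9 2.3
  endloop
 endfacet
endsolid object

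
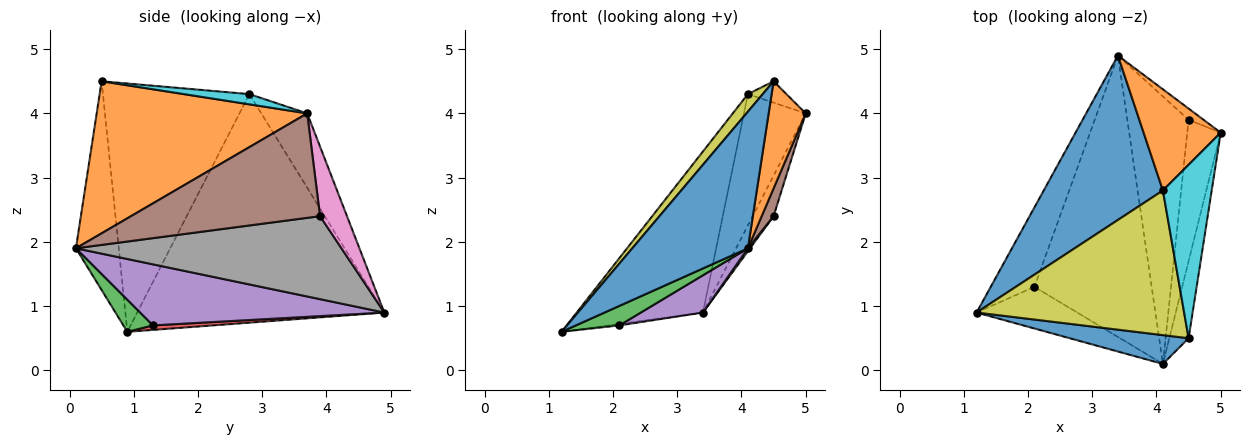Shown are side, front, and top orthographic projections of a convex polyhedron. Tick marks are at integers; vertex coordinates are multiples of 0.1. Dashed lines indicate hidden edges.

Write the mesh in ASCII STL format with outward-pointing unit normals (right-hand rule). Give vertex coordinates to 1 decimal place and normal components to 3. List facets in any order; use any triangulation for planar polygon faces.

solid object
 facet normal -0.341 -0.920 0.194
  outer loop
   vertex 4.5 0.5 4.5
   vertex 1.2 0.9 0.6
   vertex 4.1 0.1 1.9
  endloop
 endfacet
 facet normal 0.977 -0.172 -0.124
  outer loop
   vertex 4.5 0.5 4.5
   vertex 4.1 0.1 1.9
   vertex 5.0 3.7 4.0
  endloop
 endfacet
 facet normal 0.278 -0.407 -0.870
  outer loop
   vertex 2.1 1.3 0.7
   vertex 4.1 0.1 1.9
   vertex 1.2 0.9 0.6
  endloop
 endfacet
 facet normal 0.102 0.018 -0.995
  outer loop
   vertex 2.1 1.3 0.7
   vertex 1.2 0.9 0.6
   vertex 3.4 4.9 0.9
  endloop
 endfacet
 facet normal 0.459 -0.117 -0.881
  outer loop
   vertex 2.1 1.3 0.7
   vertex 3.4 4.9 0.9
   vertex 4.1 0.1 1.9
  endloop
 endfacet
 facet normal 0.951 -0.060 -0.305
  outer loop
   vertex 4.5 3.9 2.4
   vertex 5.0 3.7 4.0
   vertex 4.1 0.1 1.9
  endloop
 endfacet
 facet normal 0.778 0.605 -0.168
  outer loop
   vertex 4.5 3.9 2.4
   vertex 3.4 4.9 0.9
   vertex 5.0 3.7 4.0
  endloop
 endfacet
 facet normal 0.804 -0.006 -0.594
  outer loop
   vertex 4.5 3.9 2.4
   vertex 4.1 0.1 1.9
   vertex 3.4 4.9 0.9
  endloop
 endfacet
 facet normal -0.765 -0.077 0.639
  outer loop
   vertex 4.1 2.8 4.3
   vertex 1.2 0.9 0.6
   vertex 4.5 0.5 4.5
  endloop
 endfacet
 facet normal 0.204 0.120 0.972
  outer loop
   vertex 4.1 2.8 4.3
   vertex 4.5 0.5 4.5
   vertex 5.0 3.7 4.0
  endloop
 endfacet
 facet normal -0.808 0.413 0.421
  outer loop
   vertex 4.1 2.8 4.3
   vertex 3.4 4.9 0.9
   vertex 1.2 0.9 0.6
  endloop
 endfacet
 facet normal -0.507 0.683 0.526
  outer loop
   vertex 4.1 2.8 4.3
   vertex 5.0 3.7 4.0
   vertex 3.4 4.9 0.9
  endloop
 endfacet
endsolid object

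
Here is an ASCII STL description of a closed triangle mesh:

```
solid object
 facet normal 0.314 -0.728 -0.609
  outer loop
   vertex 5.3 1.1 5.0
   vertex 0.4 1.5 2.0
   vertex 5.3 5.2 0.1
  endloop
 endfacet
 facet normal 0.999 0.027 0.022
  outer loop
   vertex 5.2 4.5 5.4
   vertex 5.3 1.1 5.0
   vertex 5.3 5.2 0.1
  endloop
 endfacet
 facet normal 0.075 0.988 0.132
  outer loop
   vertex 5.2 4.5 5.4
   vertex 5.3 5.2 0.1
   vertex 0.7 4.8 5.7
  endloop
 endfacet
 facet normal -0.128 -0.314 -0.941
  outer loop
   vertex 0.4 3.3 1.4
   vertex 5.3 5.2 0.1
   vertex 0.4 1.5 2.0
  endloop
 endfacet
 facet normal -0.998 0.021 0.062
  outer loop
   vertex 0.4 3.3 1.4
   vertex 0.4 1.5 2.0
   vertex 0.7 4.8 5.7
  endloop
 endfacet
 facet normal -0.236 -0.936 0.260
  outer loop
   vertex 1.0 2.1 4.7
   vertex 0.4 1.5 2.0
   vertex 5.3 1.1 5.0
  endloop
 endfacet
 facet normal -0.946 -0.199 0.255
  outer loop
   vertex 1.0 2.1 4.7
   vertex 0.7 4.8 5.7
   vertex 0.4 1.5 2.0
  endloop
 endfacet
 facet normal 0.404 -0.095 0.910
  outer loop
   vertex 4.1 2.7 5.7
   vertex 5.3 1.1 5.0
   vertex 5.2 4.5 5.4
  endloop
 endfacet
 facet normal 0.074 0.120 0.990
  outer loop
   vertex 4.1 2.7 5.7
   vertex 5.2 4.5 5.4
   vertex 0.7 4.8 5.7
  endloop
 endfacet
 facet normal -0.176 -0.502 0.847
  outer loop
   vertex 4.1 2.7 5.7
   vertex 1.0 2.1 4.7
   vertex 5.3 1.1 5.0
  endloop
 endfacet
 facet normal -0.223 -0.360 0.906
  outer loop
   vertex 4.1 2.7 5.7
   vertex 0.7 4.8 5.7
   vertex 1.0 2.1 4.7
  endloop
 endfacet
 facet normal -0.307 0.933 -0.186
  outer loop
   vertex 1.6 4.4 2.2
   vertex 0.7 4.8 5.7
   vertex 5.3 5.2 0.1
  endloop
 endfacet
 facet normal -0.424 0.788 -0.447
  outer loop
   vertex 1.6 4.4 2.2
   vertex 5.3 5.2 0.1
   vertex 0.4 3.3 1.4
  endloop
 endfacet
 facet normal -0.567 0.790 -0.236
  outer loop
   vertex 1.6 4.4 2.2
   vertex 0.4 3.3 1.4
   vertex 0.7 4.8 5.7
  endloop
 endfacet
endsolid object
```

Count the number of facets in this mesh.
14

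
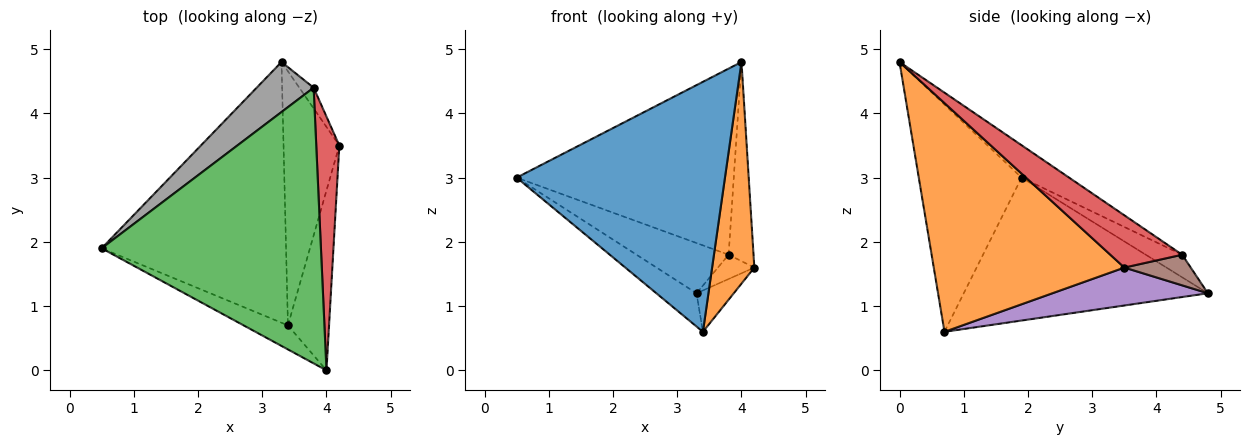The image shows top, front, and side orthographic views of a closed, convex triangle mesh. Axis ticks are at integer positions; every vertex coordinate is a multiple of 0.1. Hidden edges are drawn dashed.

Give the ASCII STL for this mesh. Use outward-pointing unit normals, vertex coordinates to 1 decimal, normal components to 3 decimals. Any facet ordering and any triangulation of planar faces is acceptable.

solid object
 facet normal -0.441 -0.893 -0.086
  outer loop
   vertex 3.4 0.7 0.6
   vertex 4.0 0.0 4.8
   vertex 0.5 1.9 3.0
  endloop
 endfacet
 facet normal 0.962 -0.213 -0.173
  outer loop
   vertex 3.4 0.7 0.6
   vertex 4.2 3.5 1.6
   vertex 4.0 0.0 4.8
  endloop
 endfacet
 facet normal -0.122 0.555 0.823
  outer loop
   vertex 3.8 4.4 1.8
   vertex 0.5 1.9 3.0
   vertex 4.0 0.0 4.8
  endloop
 endfacet
 facet normal 0.872 0.302 0.385
  outer loop
   vertex 3.8 4.4 1.8
   vertex 4.0 0.0 4.8
   vertex 4.2 3.5 1.6
  endloop
 endfacet
 facet normal 0.557 0.134 -0.820
  outer loop
   vertex 3.3 4.8 1.2
   vertex 4.2 3.5 1.6
   vertex 3.4 0.7 0.6
  endloop
 endfacet
 facet normal 0.811 0.445 -0.379
  outer loop
   vertex 3.3 4.8 1.2
   vertex 3.8 4.4 1.8
   vertex 4.2 3.5 1.6
  endloop
 endfacet
 facet normal -0.609 0.100 -0.786
  outer loop
   vertex 3.3 4.8 1.2
   vertex 3.4 0.7 0.6
   vertex 0.5 1.9 3.0
  endloop
 endfacet
 facet normal -0.270 0.682 0.680
  outer loop
   vertex 3.3 4.8 1.2
   vertex 0.5 1.9 3.0
   vertex 3.8 4.4 1.8
  endloop
 endfacet
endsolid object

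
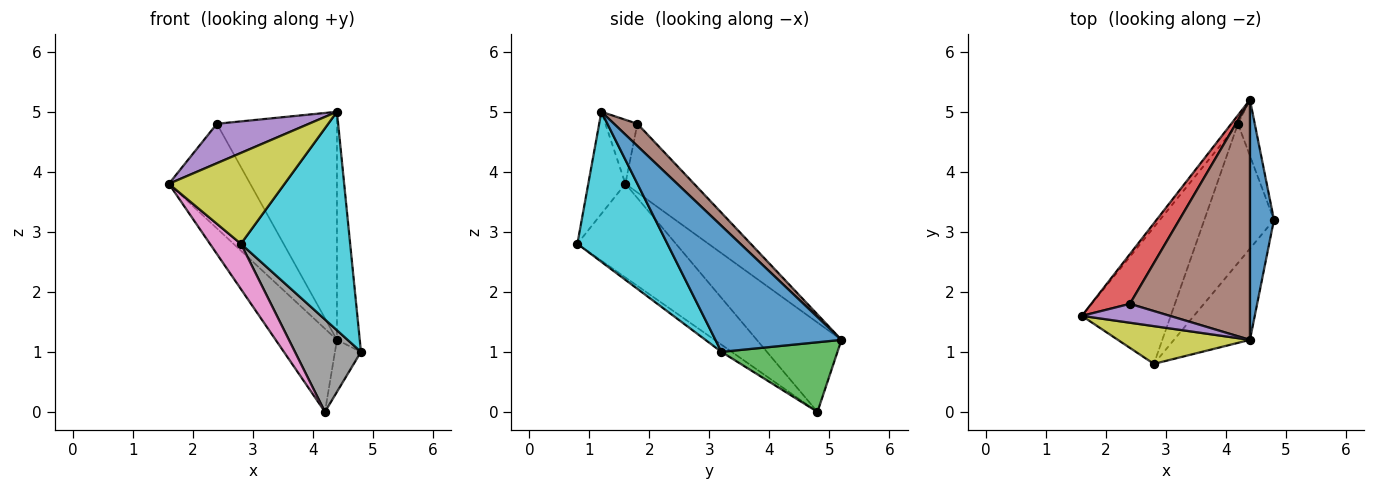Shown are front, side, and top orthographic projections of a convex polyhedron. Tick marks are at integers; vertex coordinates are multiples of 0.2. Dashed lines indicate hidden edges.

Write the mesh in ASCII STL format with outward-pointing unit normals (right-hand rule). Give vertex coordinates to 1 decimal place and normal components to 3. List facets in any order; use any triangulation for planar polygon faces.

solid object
 facet normal 0.967 0.175 0.184
  outer loop
   vertex 4.4 1.2 5.0
   vertex 4.8 3.2 1.0
   vertex 4.4 5.2 1.2
  endloop
 endfacet
 facet normal -0.809 0.585 -0.060
  outer loop
   vertex 4.2 4.8 0.0
   vertex 1.6 1.6 3.8
   vertex 4.4 5.2 1.2
  endloop
 endfacet
 facet normal 0.950 0.213 -0.229
  outer loop
   vertex 4.2 4.8 0.0
   vertex 4.4 5.2 1.2
   vertex 4.8 3.2 1.0
  endloop
 endfacet
 facet normal -0.606 0.718 0.341
  outer loop
   vertex 2.4 1.8 4.8
   vertex 4.4 5.2 1.2
   vertex 1.6 1.6 3.8
  endloop
 endfacet
 facet normal -0.299 -0.861 0.412
  outer loop
   vertex 2.4 1.8 4.8
   vertex 1.6 1.6 3.8
   vertex 4.4 1.2 5.0
  endloop
 endfacet
 facet normal 0.133 0.683 0.719
  outer loop
   vertex 2.4 1.8 4.8
   vertex 4.4 1.2 5.0
   vertex 4.4 5.2 1.2
  endloop
 endfacet
 facet normal -0.707 -0.222 -0.671
  outer loop
   vertex 2.8 0.8 2.8
   vertex 1.6 1.6 3.8
   vertex 4.2 4.8 0.0
  endloop
 endfacet
 facet normal -0.086 -0.551 -0.830
  outer loop
   vertex 2.8 0.8 2.8
   vertex 4.2 4.8 0.0
   vertex 4.8 3.2 1.0
  endloop
 endfacet
 facet normal -0.284 -0.886 0.368
  outer loop
   vertex 2.8 0.8 2.8
   vertex 4.4 1.2 5.0
   vertex 1.6 1.6 3.8
  endloop
 endfacet
 facet normal 0.605 -0.734 -0.307
  outer loop
   vertex 2.8 0.8 2.8
   vertex 4.8 3.2 1.0
   vertex 4.4 1.2 5.0
  endloop
 endfacet
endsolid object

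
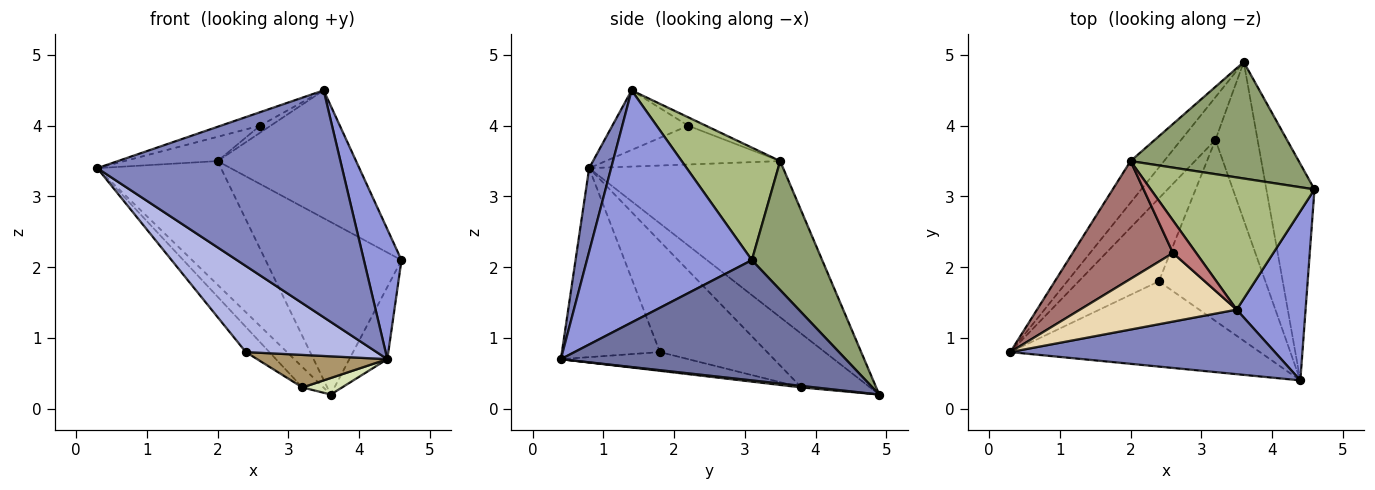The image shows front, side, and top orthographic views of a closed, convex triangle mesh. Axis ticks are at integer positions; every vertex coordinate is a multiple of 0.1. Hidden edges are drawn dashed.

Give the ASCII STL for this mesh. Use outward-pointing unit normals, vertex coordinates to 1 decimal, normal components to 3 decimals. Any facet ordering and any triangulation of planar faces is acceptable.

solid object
 facet normal 0.921 0.123 -0.369
  outer loop
   vertex 3.6 4.9 0.2
   vertex 4.6 3.1 2.1
   vertex 4.4 0.4 0.7
  endloop
 endfacet
 facet normal 0.086 -0.958 0.273
  outer loop
   vertex 3.5 1.4 4.5
   vertex 0.3 0.8 3.4
   vertex 4.4 0.4 0.7
  endloop
 endfacet
 facet normal 0.937 -0.214 0.278
  outer loop
   vertex 3.5 1.4 4.5
   vertex 4.4 0.4 0.7
   vertex 4.6 3.1 2.1
  endloop
 endfacet
 facet normal -0.470 -0.627 -0.621
  outer loop
   vertex 2.4 1.8 0.8
   vertex 4.4 0.4 0.7
   vertex 0.3 0.8 3.4
  endloop
 endfacet
 facet normal 0.394 0.762 0.514
  outer loop
   vertex 2.0 3.5 3.5
   vertex 4.6 3.1 2.1
   vertex 3.6 4.9 0.2
  endloop
 endfacet
 facet normal 0.443 0.623 0.644
  outer loop
   vertex 2.0 3.5 3.5
   vertex 3.5 1.4 4.5
   vertex 4.6 3.1 2.1
  endloop
 endfacet
 facet normal -0.830 0.529 -0.178
  outer loop
   vertex 2.0 3.5 3.5
   vertex 3.6 4.9 0.2
   vertex 0.3 0.8 3.4
  endloop
 endfacet
 facet normal 0.037 -0.104 -0.994
  outer loop
   vertex 3.2 3.8 0.3
   vertex 3.6 4.9 0.2
   vertex 4.4 0.4 0.7
  endloop
 endfacet
 facet normal -0.170 -0.174 -0.970
  outer loop
   vertex 3.2 3.8 0.3
   vertex 4.4 0.4 0.7
   vertex 2.4 1.8 0.8
  endloop
 endfacet
 facet normal -0.816 0.249 -0.522
  outer loop
   vertex 3.2 3.8 0.3
   vertex 0.3 0.8 3.4
   vertex 3.6 4.9 0.2
  endloop
 endfacet
 facet normal -0.798 0.175 -0.577
  outer loop
   vertex 3.2 3.8 0.3
   vertex 2.4 1.8 0.8
   vertex 0.3 0.8 3.4
  endloop
 endfacet
 facet normal -0.350 0.181 0.919
  outer loop
   vertex 2.6 2.2 4.0
   vertex 0.3 0.8 3.4
   vertex 3.5 1.4 4.5
  endloop
 endfacet
 facet normal -0.354 0.189 0.916
  outer loop
   vertex 2.6 2.2 4.0
   vertex 2.0 3.5 3.5
   vertex 0.3 0.8 3.4
  endloop
 endfacet
 facet normal -0.334 0.200 0.921
  outer loop
   vertex 2.6 2.2 4.0
   vertex 3.5 1.4 4.5
   vertex 2.0 3.5 3.5
  endloop
 endfacet
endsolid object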